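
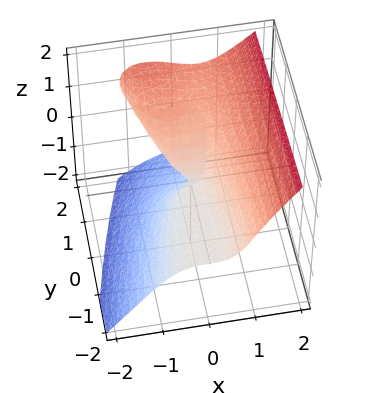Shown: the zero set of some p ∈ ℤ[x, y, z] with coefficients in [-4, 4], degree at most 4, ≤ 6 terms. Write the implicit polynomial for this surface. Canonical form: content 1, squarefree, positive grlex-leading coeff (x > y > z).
First, the degree is 3 — no degree-2 surface has this shape.
Then, reading off the gridlines: it meets the z-axis at z = 0 (among the integer gridlines); every point of the y-axis in the box is on the surface; it crosses the x-axis at the gridline x = 0.
Finally, matching integer coefficients to the picture gives p.

3*x^3 - x*y*z - 2*z^3 + 2*y*z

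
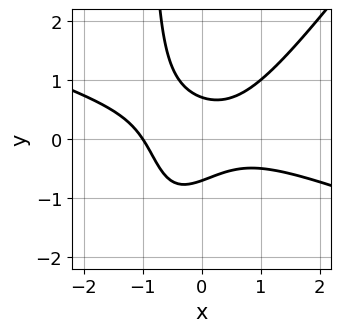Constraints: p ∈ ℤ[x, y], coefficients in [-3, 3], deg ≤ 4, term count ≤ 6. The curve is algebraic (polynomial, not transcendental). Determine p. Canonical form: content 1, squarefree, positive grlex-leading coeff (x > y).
x^3 + 2*x^2*y - 2*x*y^2 - 2*y^2 + 1

First, deg p = 3.
Then, observable constraints: it crosses the x-axis at the gridline x = -1.
Finally, together with the visible shape, these determine p as stated.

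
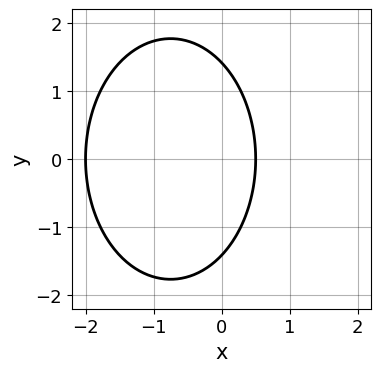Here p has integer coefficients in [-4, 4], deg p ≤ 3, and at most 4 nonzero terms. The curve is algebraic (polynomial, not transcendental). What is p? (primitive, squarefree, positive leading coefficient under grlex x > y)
deg p = 2.
Symmetries: it's symmetric under y → −y, forcing even powers of y.
From the visible intercepts: it crosses the x-axis at the gridline x = -2.
Together with the visible shape, these determine p as stated.

2*x^2 + y^2 + 3*x - 2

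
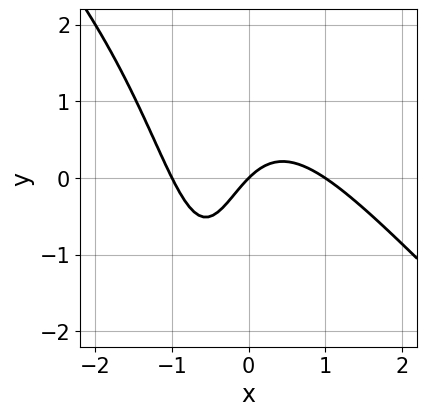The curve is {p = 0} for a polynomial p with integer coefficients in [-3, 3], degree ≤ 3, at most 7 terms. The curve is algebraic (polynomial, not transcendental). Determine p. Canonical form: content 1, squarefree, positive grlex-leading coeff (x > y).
(a) The degree is 3 — no degree-2 curve has this shape.
(b) From the visible intercepts: among the integer gridlines, it crosses the x-axis at x ∈ {-1, 0, 1}; it meets the y-axis at y = 0 (among the integer gridlines).
(c) The integer polynomial consistent with all of this is the stated p.

x^3 + x^2*y + x*y - x + y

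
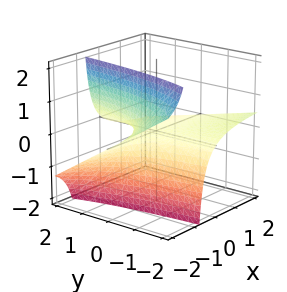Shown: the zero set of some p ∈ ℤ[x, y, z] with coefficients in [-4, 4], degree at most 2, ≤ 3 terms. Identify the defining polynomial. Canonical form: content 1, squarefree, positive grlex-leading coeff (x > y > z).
x*y + 3*x*z + 3*z

Degree: no degree-1 surface has this shape, so deg p = 2.
From the axis intercepts and sections: the visible x-axis segment lies entirely on the surface; one z-axis crossing is at z = 0.
These observations pin down the coefficients. Check: (0, 1, 0) on the y-axis lies on the surface, and p(0, 1, 0) = 0. ✓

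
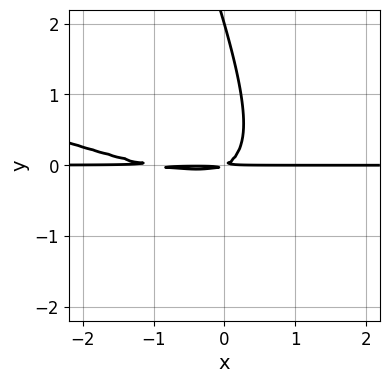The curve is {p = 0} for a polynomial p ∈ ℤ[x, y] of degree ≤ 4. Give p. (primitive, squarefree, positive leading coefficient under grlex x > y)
x^2*y + 3*x*y^2 + y^3 + x*y - 2*y^2

1. Degree: the shape is more complex than any degree-2 curve, so deg p = 3.
2. Against the integer gridlines: the visible x-axis segment lies entirely on the curve; it meets the y-axis at y = 2 (among the integer gridlines).
3. Matching integer coefficients to the picture gives p.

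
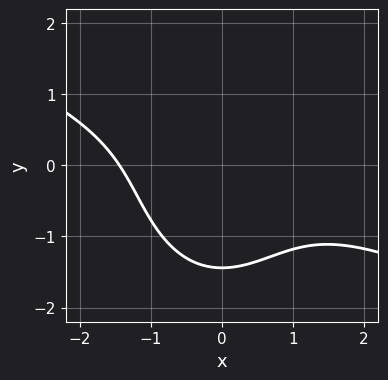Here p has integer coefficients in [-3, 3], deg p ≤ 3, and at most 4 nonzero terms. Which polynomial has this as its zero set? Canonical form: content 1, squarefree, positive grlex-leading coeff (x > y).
1. deg p = 3.
2. Putting this together gives p.

x^3 + 2*x^2*y + y^3 + 3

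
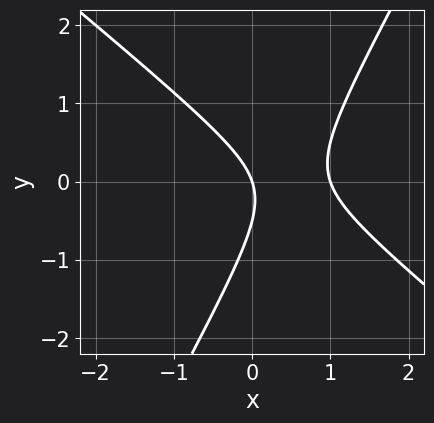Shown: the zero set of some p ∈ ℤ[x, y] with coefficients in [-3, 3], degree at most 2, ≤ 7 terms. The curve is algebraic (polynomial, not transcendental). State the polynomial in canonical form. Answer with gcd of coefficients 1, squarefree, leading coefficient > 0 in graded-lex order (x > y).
3*x^2 + 2*x*y - 2*y^2 - 3*x - y

1. Degree: a generic line meets the curve in up to 2 points, so deg p = 2.
2. Against the integer gridlines: one y-axis crossing is at y = 0; the x-axis gridline crossings are at x ∈ {0, 1}.
3. Putting this together gives p.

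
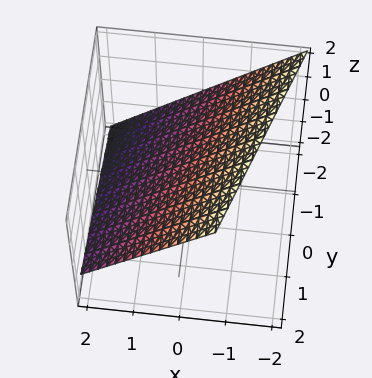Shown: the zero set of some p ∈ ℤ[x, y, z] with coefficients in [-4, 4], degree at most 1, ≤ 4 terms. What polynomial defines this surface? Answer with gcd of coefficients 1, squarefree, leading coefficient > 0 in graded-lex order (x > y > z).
3*x - y + 3*z - 2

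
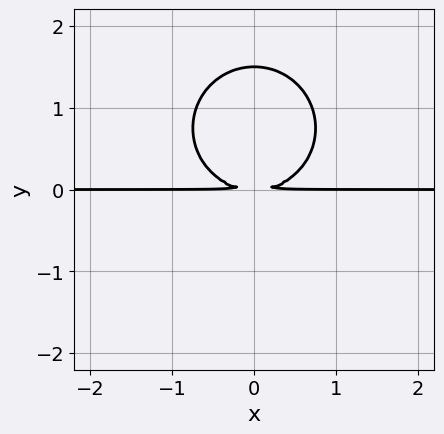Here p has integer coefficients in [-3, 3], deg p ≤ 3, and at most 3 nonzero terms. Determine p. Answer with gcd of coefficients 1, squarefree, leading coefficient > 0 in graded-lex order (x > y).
2*x^2*y + 2*y^3 - 3*y^2

Degree: a generic line meets the curve in up to 3 points, so deg p = 3.
Symmetries: it's symmetric under x → −x, forcing even powers of x.
Reading off the gridlines: the visible x-axis segment lies entirely on the curve.
Matching integer coefficients to the picture gives p.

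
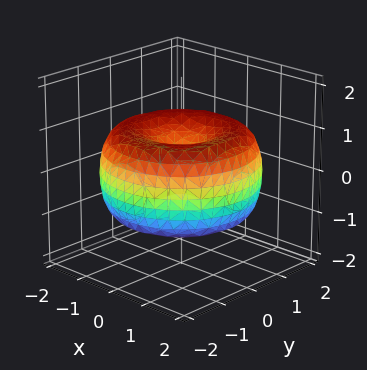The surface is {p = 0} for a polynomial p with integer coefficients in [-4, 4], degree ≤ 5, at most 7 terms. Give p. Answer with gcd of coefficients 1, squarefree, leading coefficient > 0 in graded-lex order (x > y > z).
x^4 + 2*x^2*y^2 + y^4 - 3*x^2 - 3*y^2 + 3*z^2 - 1

First, degree: a generic line meets the surface in up to 4 points, so deg p = 4.
Then, by symmetry, the z-axis is an axis of rotation, so x and y enter only as x² + y².
Then, from the visible intercepts: a circular section at z = 1 has radius exactly 1.
Finally, these observations pin down the coefficients.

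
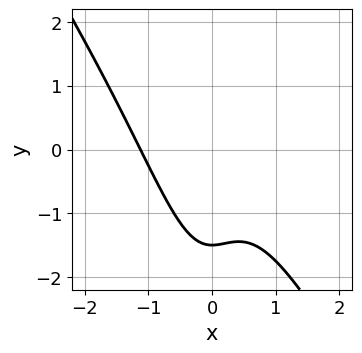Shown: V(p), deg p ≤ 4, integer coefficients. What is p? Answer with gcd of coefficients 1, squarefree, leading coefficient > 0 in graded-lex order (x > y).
(a) The degree is 3 — no degree-2 curve has this shape.
(b) Matching integer coefficients to the picture gives p.

3*x^3 + 2*x^2*y + x^2 + 2*y + 3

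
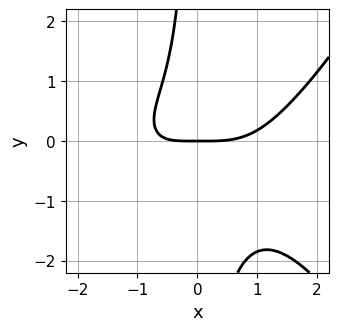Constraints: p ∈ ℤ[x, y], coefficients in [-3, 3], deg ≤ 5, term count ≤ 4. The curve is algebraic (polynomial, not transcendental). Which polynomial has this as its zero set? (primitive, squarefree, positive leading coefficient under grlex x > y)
deg p = 4.
Against the integer gridlines: one x-axis crossing is at x = 0; one y-axis crossing is at y = 0.
The integer polynomial consistent with all of this is the stated p.

x^4 - 3*x*y^2 - 2*x*y - 3*y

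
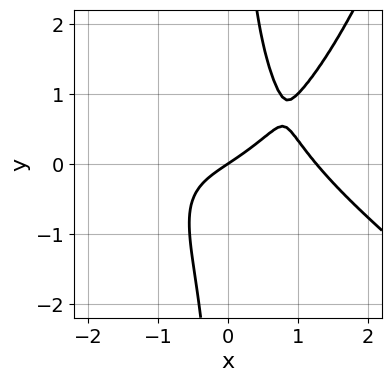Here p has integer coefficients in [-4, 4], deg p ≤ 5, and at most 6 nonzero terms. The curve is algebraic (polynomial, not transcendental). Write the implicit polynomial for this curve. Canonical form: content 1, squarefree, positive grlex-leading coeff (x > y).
(a) deg p = 4.
(b) Observable constraints: one y-axis crossing is at y = 0; it crosses the x-axis at the gridline x = 0.
(c) Assembling these constraints gives the stated polynomial.

x^4 + x^3*y - 3*x*y^2 - 2*x + 3*y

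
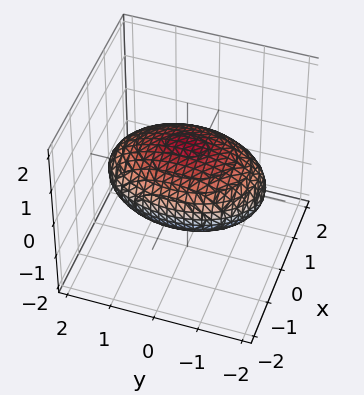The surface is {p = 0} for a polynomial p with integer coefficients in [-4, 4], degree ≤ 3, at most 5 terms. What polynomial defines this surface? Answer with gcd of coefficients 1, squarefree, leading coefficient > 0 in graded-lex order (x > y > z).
2*x^2 + y^2 + 3*z^2 - 3

1. deg p = 2. Bounded and convex; a quadric.
2. Symmetries: mirror symmetry z ↦ −z ⇒ only even powers of z; the y ↦ −y reflection is a symmetry, so y appears only in even powers; mirror symmetry x ↦ −x ⇒ only even powers of x.
3. Observable constraints: the z-axis gridline crossings are at z ∈ {-1, 1}.
4. The integer polynomial consistent with all of this is the stated p.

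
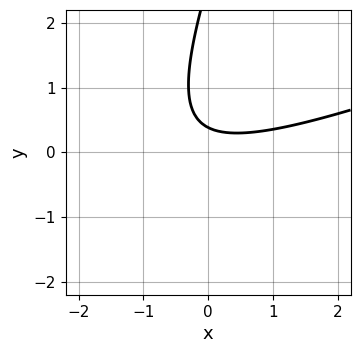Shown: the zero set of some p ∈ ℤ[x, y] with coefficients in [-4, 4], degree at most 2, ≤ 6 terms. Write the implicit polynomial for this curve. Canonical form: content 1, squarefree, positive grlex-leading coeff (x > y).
(a) The degree is 2 — a generic line meets the curve in up to 2 points.
(b) From the axis intercepts and sections: the curve avoids every integer x-axis point in the box.
(c) The integer polynomial consistent with all of this is the stated p.

x^2 - 3*x*y + y^2 - 3*y + 1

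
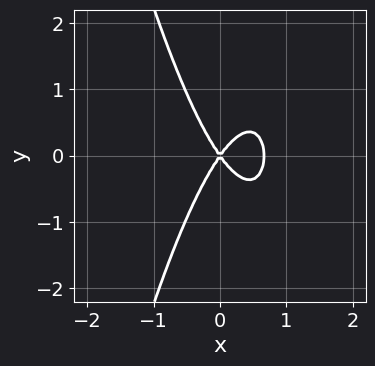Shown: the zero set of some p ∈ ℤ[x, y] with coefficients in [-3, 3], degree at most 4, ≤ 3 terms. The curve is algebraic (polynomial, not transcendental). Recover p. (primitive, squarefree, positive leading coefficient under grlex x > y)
3*x^3 - 2*x^2 + y^2

First, degree: no degree-2 curve has this shape, so deg p = 3.
Then, symmetries: it's symmetric under y → −y, forcing even powers of y.
Next, reading off the gridlines: it crosses the x-axis at the gridline x = 0; it crosses the y-axis at the gridline y = 0.
Finally, fitting integer coefficients to these (and the overall shape) gives p.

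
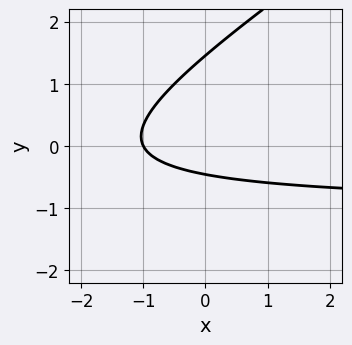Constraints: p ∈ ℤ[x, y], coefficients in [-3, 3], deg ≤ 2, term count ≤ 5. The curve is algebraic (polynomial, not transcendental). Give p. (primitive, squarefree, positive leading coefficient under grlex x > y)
The degree is 2 — the shape is more complex than any degree-1 curve.
Observable constraints: it crosses the x-axis at the gridline x = -1.
Matching integer coefficients to the picture gives p.

2*x*y - 3*y^2 + 2*x + 3*y + 2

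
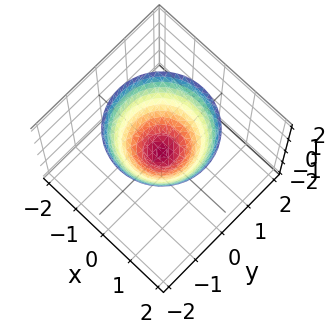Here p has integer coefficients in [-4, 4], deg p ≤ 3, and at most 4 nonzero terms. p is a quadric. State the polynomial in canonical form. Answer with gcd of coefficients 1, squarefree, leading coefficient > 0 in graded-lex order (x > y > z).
x^2 + y^2 - z

deg p = 2.
Symmetry: the z-axis is an axis of rotation, so x and y enter only as x² + y².
Observable constraints: it crosses the y-axis at the gridline y = 0; a circular section at z = 2 has radius between 1 and 2; one x-axis crossing is at x = 0.
The integer polynomial consistent with all of this is the stated p.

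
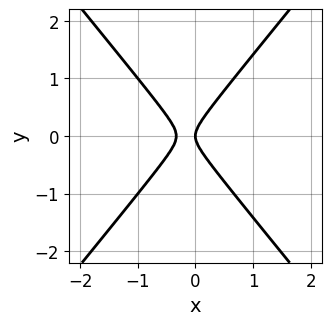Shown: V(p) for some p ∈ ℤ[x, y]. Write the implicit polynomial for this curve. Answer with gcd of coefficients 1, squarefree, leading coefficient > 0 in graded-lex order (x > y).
3*x^2 - 2*y^2 + x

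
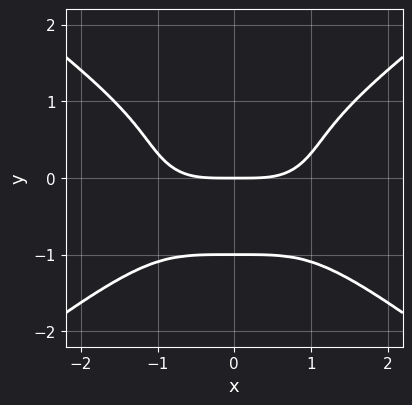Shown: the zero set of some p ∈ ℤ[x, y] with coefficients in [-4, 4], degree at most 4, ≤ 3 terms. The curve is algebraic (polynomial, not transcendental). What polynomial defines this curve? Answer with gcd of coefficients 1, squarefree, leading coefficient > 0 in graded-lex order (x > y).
deg p = 4.
Symmetries: it's symmetric under x → −x, forcing even powers of x.
Against the integer gridlines: the y-axis gridline crossings are at y ∈ {-1, 0}; one x-axis crossing is at x = 0.
Fitting integer coefficients to these (and the overall shape) gives p.

x^4 - 3*y^4 - 3*y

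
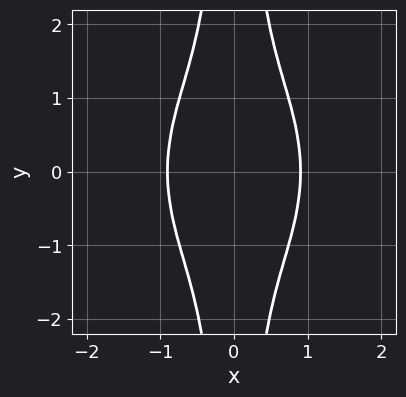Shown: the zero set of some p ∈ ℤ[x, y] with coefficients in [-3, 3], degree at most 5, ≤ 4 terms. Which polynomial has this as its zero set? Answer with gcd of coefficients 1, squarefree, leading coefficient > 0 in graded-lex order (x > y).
3*x^4 + 2*x^2*y^2 - 2

(a) Degree: the shape is more complex than any degree-3 curve, so deg p = 4.
(b) Symmetries: it's symmetric under x → −x, forcing even powers of x; it's symmetric under y → −y, forcing even powers of y.
(c) Checking where it meets the axes: it misses every integer gridline on the y-axis.
(d) Assembling these constraints gives the stated polynomial.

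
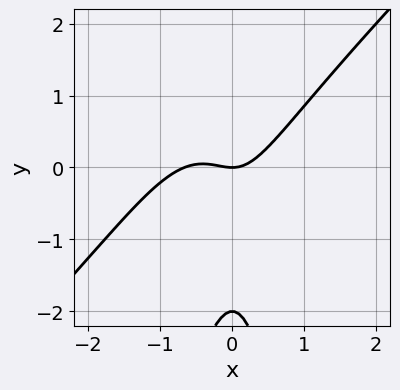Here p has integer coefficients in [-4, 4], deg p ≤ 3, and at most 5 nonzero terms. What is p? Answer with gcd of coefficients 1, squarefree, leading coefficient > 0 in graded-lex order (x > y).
The degree is 3 — the shape is more complex than any degree-2 curve.
Observable constraints: one x-axis crossing is at x = 0; the y-axis gridline crossings are at y ∈ {-2, 0}.
Fitting integer coefficients to these (and the overall shape) gives p.

3*x^3 - 3*x^2*y + 2*x^2 - y^2 - 2*y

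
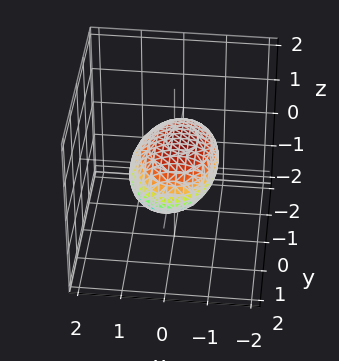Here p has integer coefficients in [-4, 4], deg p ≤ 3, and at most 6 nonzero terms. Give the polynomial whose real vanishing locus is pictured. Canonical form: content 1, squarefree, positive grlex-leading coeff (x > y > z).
First, the degree is 2 — no degree-1 surface has this shape.
Then, observable constraints: among the integer gridlines, it crosses the x-axis at x ∈ {-1, 1}.
Finally, together with the visible shape, these determine p as stated.

2*x^2 + x*z + y^2 + 3*z^2 - 2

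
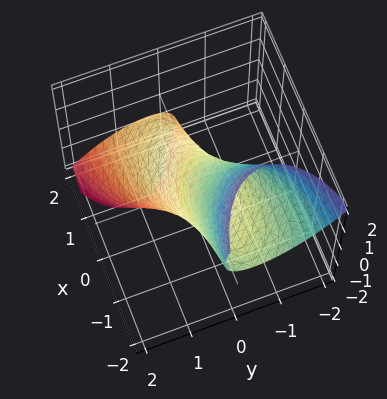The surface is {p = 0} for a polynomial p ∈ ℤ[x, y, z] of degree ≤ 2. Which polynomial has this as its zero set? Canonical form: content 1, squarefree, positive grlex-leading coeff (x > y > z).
x^2 + 3*x*z + 3*y^2 + 3*y*z + 2*z^2 - 1

1. The degree is 2 — the shape is more complex than any degree-1 surface.
2. Checking where it meets the axes: among the integer gridlines, it crosses the x-axis at x ∈ {-1, 1}.
3. Solving for integer coefficients yields p as stated.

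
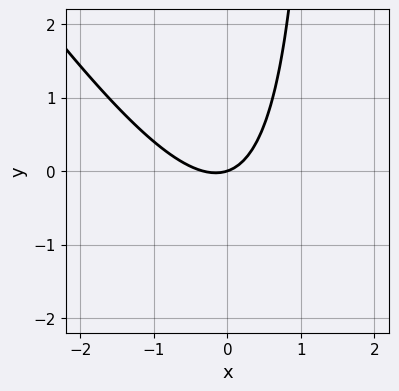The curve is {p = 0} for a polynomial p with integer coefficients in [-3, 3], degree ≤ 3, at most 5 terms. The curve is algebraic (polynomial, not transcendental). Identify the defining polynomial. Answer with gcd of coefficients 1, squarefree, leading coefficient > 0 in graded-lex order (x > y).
(a) deg p = 2.
(b) Reading off the gridlines: one y-axis crossing is at y = 0; it meets the x-axis at x = 0 (among the integer gridlines).
(c) The integer polynomial consistent with all of this is the stated p.

3*x^2 + 2*x*y + x - 3*y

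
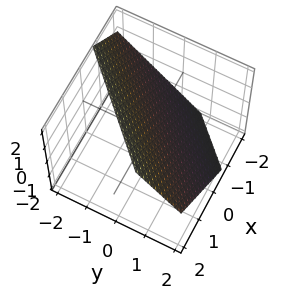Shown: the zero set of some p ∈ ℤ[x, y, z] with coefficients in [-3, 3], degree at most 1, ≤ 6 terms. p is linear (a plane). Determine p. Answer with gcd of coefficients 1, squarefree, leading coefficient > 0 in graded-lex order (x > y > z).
3*x - 3*y - 3*z + 2

(a) Degree: the surface is flat (a plane), so deg p = 1.
(b) The integer polynomial consistent with all of this is the stated p.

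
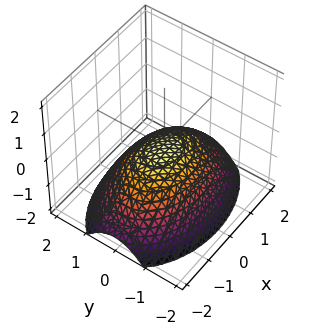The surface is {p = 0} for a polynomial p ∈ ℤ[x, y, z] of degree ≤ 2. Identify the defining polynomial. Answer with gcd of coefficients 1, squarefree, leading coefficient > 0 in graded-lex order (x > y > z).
1. deg p = 2.
2. Symmetries: it's symmetric under y → −y, forcing even powers of y; mirror symmetry x ↦ −x ⇒ only even powers of x.
3. Observable constraints: one z-axis crossing is at z = 0; one y-axis crossing is at y = 0; it meets the x-axis at x = 0 (among the integer gridlines).
4. Putting this together gives p.

x^2 + 2*y^2 + 3*z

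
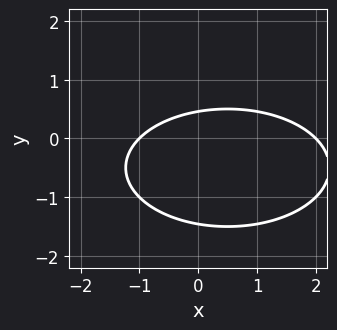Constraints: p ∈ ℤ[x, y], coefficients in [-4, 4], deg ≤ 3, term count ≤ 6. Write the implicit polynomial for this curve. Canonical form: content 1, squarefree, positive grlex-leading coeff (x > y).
x^2 + 3*y^2 - x + 3*y - 2

First, the degree is 2 — the shape is more complex than any degree-1 curve.
Then, from the axis intercepts and sections: among the integer gridlines, it crosses the x-axis at x ∈ {-1, 2}.
Finally, putting this together gives p.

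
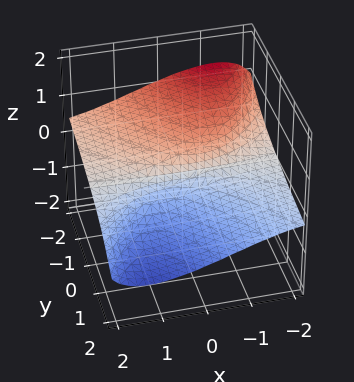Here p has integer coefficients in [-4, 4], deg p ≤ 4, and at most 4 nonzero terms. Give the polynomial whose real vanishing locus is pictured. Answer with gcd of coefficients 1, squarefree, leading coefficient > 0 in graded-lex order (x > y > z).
x^2*z + 2*x*z^2 + 2*z^3 + y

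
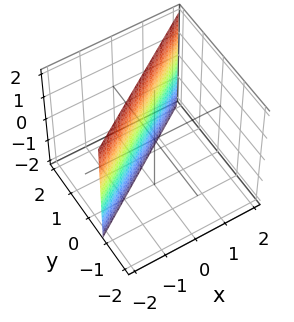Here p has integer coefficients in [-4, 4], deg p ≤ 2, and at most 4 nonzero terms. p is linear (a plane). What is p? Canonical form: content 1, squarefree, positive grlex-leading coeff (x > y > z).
deg p = 1. Every cross-section is a straight line — this is a plane.
Against the integer gridlines: it crosses the x-axis at the gridline x = -1; it misses every integer gridline on the z-axis.
Matching integer coefficients to the picture gives p.

2*x - 3*y + 2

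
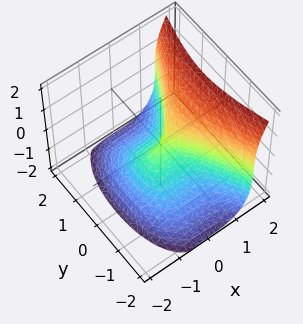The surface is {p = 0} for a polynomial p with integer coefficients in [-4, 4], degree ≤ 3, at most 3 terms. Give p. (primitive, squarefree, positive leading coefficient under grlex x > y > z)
3*x^3 - z^3 - 2*y^2

(a) deg p = 3. A generic line meets the surface in up to 3 points.
(b) From the visible intercepts: it meets the y-axis at y = 0 (among the integer gridlines); it crosses the z-axis at the gridline z = 0; one x-axis crossing is at x = 0.
(c) Solving for integer coefficients yields p as stated.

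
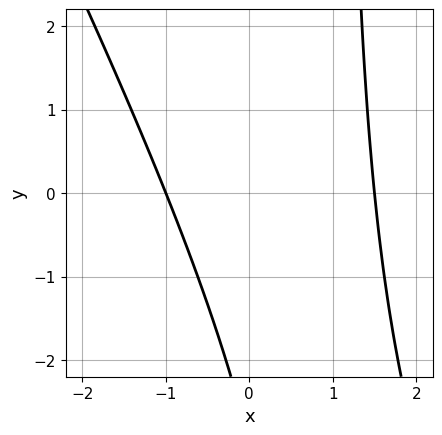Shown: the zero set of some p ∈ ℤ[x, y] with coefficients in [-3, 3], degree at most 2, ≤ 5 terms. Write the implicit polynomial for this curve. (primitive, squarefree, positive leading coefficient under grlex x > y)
deg p = 2. No degree-1 curve has this shape.
From the visible intercepts: no y-intercept at any integer in the box; one x-axis crossing is at x = -1.
Together with the visible shape, these determine p as stated.

2*x^2 + x*y - x - y - 3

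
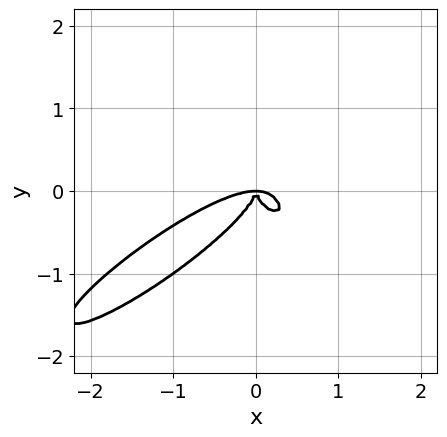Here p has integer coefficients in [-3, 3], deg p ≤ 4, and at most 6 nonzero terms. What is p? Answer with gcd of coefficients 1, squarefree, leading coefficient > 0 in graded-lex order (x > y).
2*x^4 - 3*x^3*y + 3*y^4 + 2*x^2*y

(a) The degree is 4 — no degree-3 curve has this shape.
(b) Solving for integer coefficients yields p as stated.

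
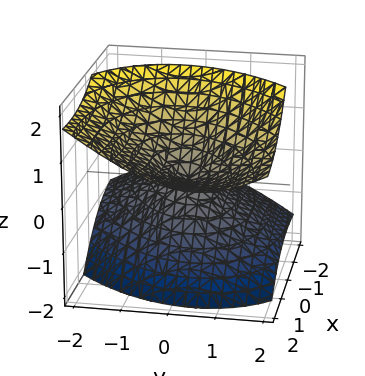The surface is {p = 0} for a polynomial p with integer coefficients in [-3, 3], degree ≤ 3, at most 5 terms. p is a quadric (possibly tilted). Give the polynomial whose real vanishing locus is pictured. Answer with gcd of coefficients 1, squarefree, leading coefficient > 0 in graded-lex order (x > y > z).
1. Degree: the shape is more complex than any degree-1 surface, so deg p = 2.
2. Observable constraints: it meets the x-axis at x = 0 (among the integer gridlines); it crosses the z-axis at the gridline z = 0; one y-axis crossing is at y = 0.
3. Putting this together gives p.

x^2 - x*y - 3*x*z + 2*y^2 - 3*z^2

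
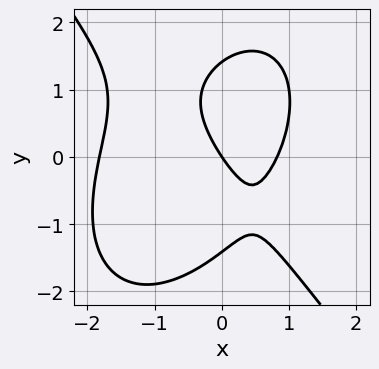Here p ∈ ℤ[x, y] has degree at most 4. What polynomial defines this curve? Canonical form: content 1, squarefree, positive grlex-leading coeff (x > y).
The degree is 3 — the shape is more complex than any degree-2 curve.
Checking where it meets the axes: one x-axis crossing is at x = 0; it meets the y-axis at y = 0 (among the integer gridlines).
Solving for integer coefficients yields p as stated.

2*x^3 + y^3 + 2*x^2 - 3*x - 2*y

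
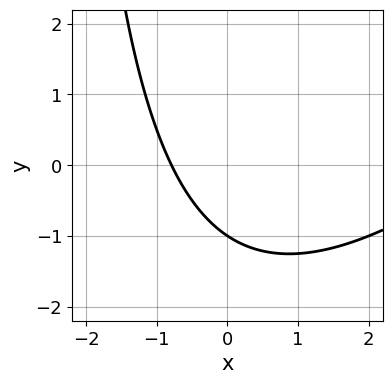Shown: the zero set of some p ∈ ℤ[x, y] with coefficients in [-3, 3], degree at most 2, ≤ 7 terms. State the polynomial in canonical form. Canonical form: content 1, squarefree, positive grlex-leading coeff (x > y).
The degree is 2 — a generic line meets the curve in up to 2 points.
Reading off the gridlines: it meets the y-axis at y = -1 (among the integer gridlines).
Putting this together gives p.

x^2 - x*y - 3*x - 3*y - 3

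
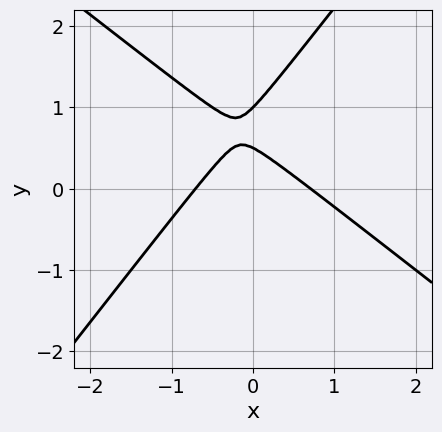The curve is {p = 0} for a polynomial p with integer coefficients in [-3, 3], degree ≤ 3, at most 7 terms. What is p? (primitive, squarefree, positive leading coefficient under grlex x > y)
2*x^2 + x*y - 2*y^2 + 3*y - 1

The degree is 2 — no degree-1 curve has this shape.
Against the integer gridlines: one y-axis crossing is at y = 1.
These observations pin down the coefficients.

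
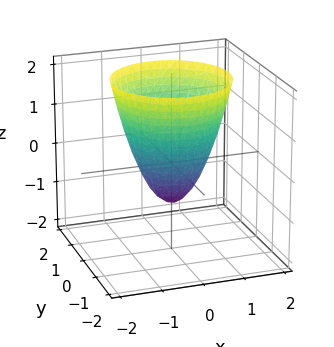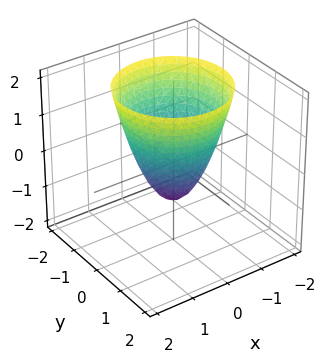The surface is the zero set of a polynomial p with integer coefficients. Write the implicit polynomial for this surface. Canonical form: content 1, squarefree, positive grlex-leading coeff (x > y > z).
3*x^2 + 3*y^2 - 2*z - 2

1. deg p = 2.
2. Symmetry: the z-axis is an axis of rotation, so x and y enter only as x² + y².
3. From the visible intercepts: a circular section at z = 0 has radius between 0 and 1; it meets the z-axis at z = -1 (among the integer gridlines).
4. Assembling these constraints gives the stated polynomial.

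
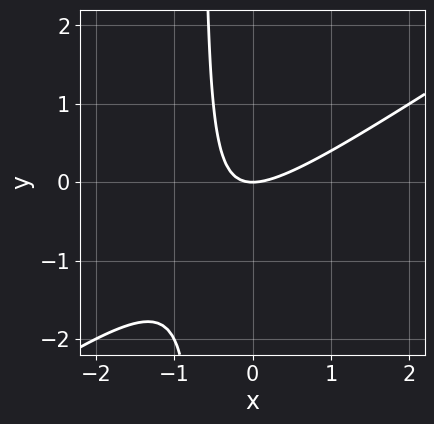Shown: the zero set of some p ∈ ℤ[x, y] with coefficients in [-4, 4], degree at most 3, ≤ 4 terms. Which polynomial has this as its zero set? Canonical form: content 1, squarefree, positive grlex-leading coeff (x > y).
(a) The degree is 2 — a generic line meets the curve in up to 2 points.
(b) From the axis intercepts and sections: it crosses the x-axis at the gridline x = 0; one y-axis crossing is at y = 0.
(c) Putting this together gives p.

2*x^2 - 3*x*y - 2*y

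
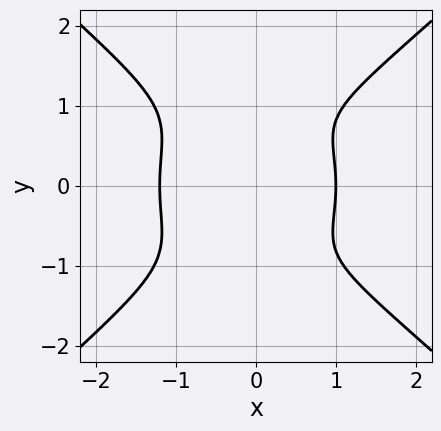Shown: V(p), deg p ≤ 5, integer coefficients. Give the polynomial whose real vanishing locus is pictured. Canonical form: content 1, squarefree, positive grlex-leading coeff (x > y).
2*x^4 - 3*y^4 + 2*y^2 + x - 3

First, deg p = 4.
Next, symmetries: it's symmetric under y → −y, forcing even powers of y.
Then, from the axis intercepts and sections: it crosses the x-axis at the gridline x = 1; it misses every integer gridline on the y-axis.
Finally, the integer polynomial consistent with all of this is the stated p.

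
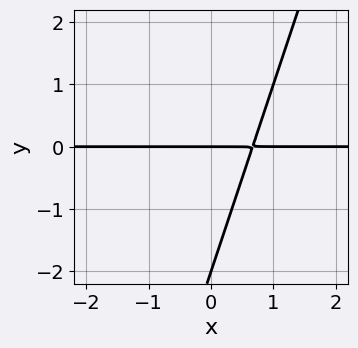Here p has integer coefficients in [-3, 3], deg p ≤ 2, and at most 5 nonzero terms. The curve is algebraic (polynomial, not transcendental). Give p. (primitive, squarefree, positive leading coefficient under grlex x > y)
3*x*y - y^2 - 2*y

1. Degree: no degree-1 curve has this shape, so deg p = 2.
2. Against the integer gridlines: the visible x-axis segment lies entirely on the curve; the y-axis gridline crossings are at y ∈ {-2, 0}.
3. The integer polynomial consistent with all of this is the stated p.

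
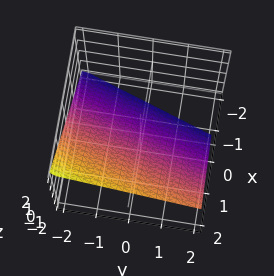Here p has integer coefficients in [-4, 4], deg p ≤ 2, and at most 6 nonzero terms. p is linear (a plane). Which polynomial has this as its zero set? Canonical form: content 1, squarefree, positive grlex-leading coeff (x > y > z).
3*x - y - 3*z - 2

1. The degree is 1 — the surface is flat (a plane).
2. Observable constraints: it crosses the y-axis at the gridline y = -2.
3. Assembling these constraints gives the stated polynomial.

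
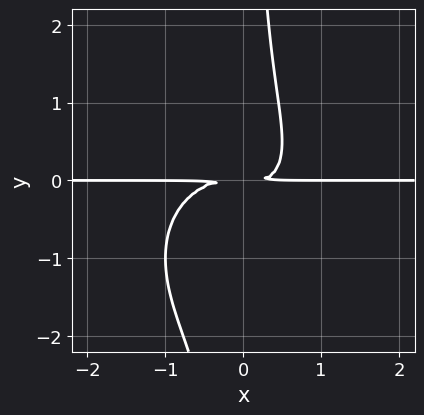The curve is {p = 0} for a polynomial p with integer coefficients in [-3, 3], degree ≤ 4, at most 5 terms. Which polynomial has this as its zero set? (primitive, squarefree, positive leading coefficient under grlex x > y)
deg p = 4. No degree-3 curve has this shape.
Observable constraints: every point of the x-axis in the box is on the curve.
Fitting integer coefficients to these (and the overall shape) gives p.

x^3*y + x*y^3 + x*y^2 - y^2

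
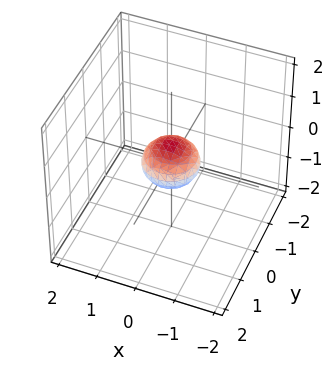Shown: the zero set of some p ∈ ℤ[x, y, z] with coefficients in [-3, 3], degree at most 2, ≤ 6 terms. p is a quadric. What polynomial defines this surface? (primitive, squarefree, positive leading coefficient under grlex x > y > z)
2*x^2 + 2*y^2 + 3*z^2 - 1

Degree: bounded and convex; a quadric, so deg p = 2.
By symmetry, every cross-section ⟂ z is a circle, so x, y appear only via x² + y²; it's symmetric under z → −z, forcing even powers of z.
Against the integer gridlines: a circular section at z = 0 has radius between 0 and 1.
The integer polynomial consistent with all of this is the stated p.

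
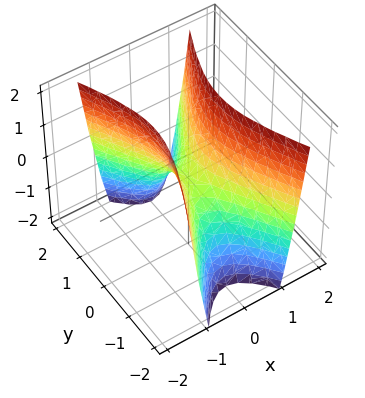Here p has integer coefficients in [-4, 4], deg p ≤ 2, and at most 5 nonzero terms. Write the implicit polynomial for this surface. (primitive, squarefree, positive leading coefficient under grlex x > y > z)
1. deg p = 2.
2. Symmetries: mirror symmetry x ↦ −x ⇒ only even powers of x; the y ↦ −y reflection is a symmetry, so y appears only in even powers.
3. Observable constraints: it crosses the z-axis at the gridline z = 0; one x-axis crossing is at x = 0; it meets the y-axis at y = 0 (among the integer gridlines).
4. Assembling these constraints gives the stated polynomial.

3*x^2 - y^2 - z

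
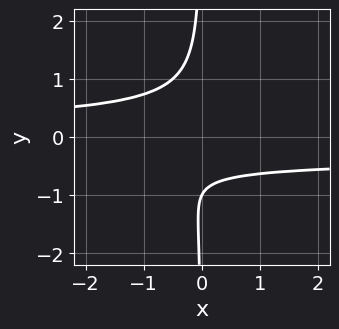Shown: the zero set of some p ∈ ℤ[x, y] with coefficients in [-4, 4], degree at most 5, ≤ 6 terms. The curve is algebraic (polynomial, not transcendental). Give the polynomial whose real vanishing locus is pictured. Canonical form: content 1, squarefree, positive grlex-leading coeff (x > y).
Degree: a generic line meets the curve in up to 4 points, so deg p = 4.
From the visible intercepts: it misses every integer gridline on the x-axis; it crosses the y-axis at the gridline y = -1.
Assembling these constraints gives the stated polynomial.

3*x*y^3 + x*y^2 + y + 1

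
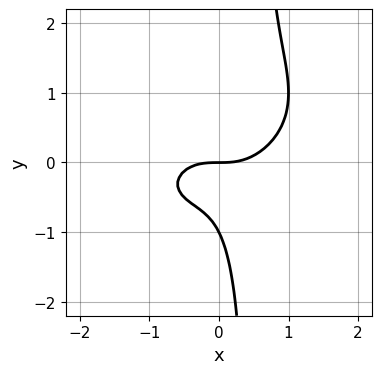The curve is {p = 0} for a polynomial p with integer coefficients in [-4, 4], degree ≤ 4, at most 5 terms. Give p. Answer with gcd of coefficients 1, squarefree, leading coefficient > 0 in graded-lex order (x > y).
x^3 - x^2*y + 2*x*y^2 - y^2 - y

The degree is 3 — a generic line meets the curve in up to 3 points.
Reading off the gridlines: it crosses the x-axis at the gridline x = 0; among the integer gridlines, it crosses the y-axis at y ∈ {-1, 0}.
Assembling these constraints gives the stated polynomial.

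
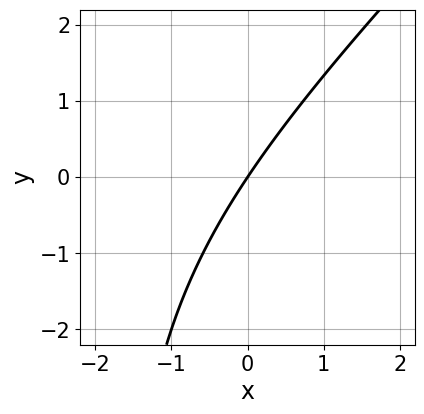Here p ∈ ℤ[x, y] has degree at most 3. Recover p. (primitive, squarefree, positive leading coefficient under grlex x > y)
Degree: a generic line meets the curve in up to 2 points, so deg p = 2.
From the axis intercepts and sections: one x-axis crossing is at x = 0; it crosses the y-axis at the gridline y = 0.
Matching integer coefficients to the picture gives p.

x^2 - x*y + 3*x - 2*y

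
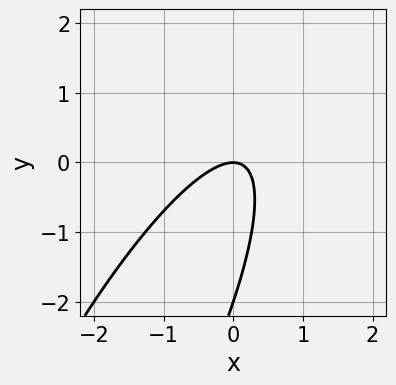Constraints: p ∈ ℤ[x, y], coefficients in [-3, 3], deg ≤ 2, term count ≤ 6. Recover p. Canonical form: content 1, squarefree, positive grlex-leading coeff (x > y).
3*x^2 - 3*x*y + y^2 + 2*y

(a) deg p = 2. A generic line meets the curve in up to 2 points.
(b) Checking where it meets the axes: the y-axis gridline crossings are at y ∈ {-2, 0}; it meets the x-axis at x = 0 (among the integer gridlines).
(c) Putting this together gives p.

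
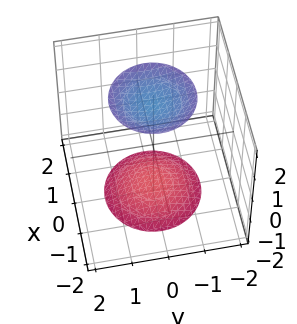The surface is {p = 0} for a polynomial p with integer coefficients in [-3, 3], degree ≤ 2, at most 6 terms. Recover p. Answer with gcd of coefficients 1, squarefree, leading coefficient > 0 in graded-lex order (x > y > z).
First, I count 2 distinct pieces.
Next, deg p = 2.
Then, symmetries: rotational symmetry about the z-axis ⇒ p depends on x, y only through x² + y².
Next, from the axis intercepts and sections: the surface avoids every integer y-axis point in the box; the surface avoids every integer x-axis point in the box.
Finally, solving for integer coefficients yields p as stated.

x^2 + y^2 - z^2 + 3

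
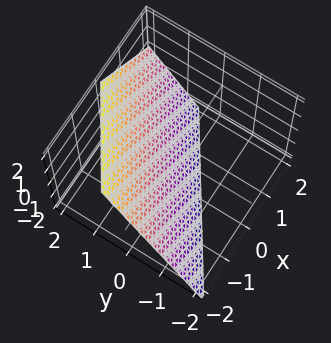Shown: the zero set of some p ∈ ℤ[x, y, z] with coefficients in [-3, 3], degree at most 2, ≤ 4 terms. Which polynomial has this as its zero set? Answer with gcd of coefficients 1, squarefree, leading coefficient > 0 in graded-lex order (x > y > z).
deg p = 1. Every cross-section is a straight line — this is a plane.
Observable constraints: it crosses the z-axis at the gridline z = -1; it meets the x-axis at x = -1 (among the integer gridlines).
Fitting integer coefficients to these (and the overall shape) gives p.

2*x - 3*y + 2*z + 2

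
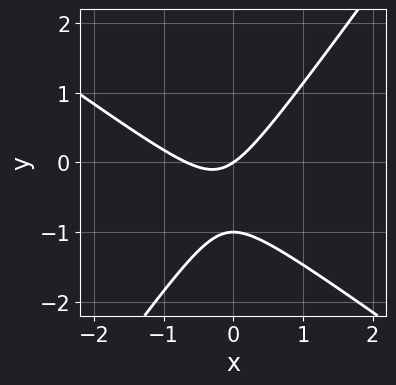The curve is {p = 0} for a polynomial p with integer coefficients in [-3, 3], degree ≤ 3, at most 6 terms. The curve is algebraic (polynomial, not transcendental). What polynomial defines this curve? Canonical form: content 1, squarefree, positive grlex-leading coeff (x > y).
3*x^2 + 2*x*y - 3*y^2 + 2*x - 3*y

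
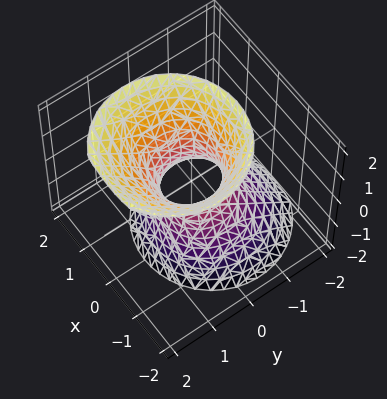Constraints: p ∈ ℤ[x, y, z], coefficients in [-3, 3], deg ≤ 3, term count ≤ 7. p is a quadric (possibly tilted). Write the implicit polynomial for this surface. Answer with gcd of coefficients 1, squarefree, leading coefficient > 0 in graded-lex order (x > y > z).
2*x^2 + 2*y^2 - y*z - z^2 - 1

1. Degree: the shape is more complex than any degree-1 surface, so deg p = 2.
2. From the visible intercepts: it misses every integer gridline on the z-axis.
3. The integer polynomial consistent with all of this is the stated p.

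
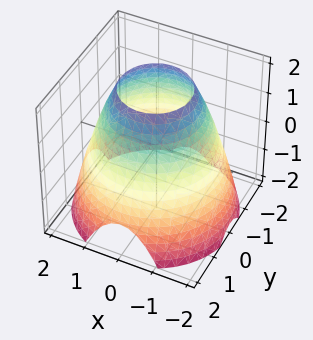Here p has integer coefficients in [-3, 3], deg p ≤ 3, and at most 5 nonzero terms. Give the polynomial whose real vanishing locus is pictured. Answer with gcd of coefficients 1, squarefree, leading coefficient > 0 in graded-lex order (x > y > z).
x^2 + y^2 + z - 3

(a) deg p = 2.
(b) Symmetry: the surface is invariant under rotation about z: p = q(x² + y², z).
(c) Against the integer gridlines: it misses every integer gridline on the z-axis; a circular section at z = 0 has radius between 1 and 2.
(d) Together with the visible shape, these determine p as stated.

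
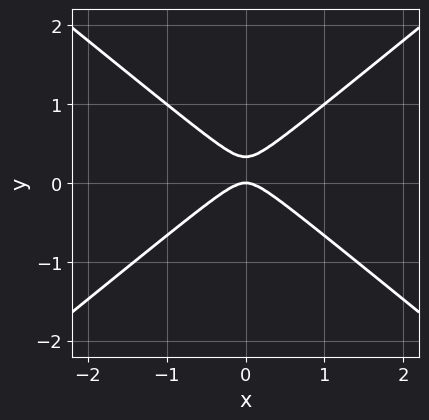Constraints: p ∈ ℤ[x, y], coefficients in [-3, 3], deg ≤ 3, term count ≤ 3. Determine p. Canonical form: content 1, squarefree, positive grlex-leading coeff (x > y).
2*x^2 - 3*y^2 + y

First, degree: no degree-1 curve has this shape, so deg p = 2.
Next, symmetries: the x ↦ −x reflection is a symmetry, so x appears only in even powers.
Then, reading off the gridlines: one x-axis crossing is at x = 0; it crosses the y-axis at the gridline y = 0.
Finally, fitting integer coefficients to these (and the overall shape) gives p.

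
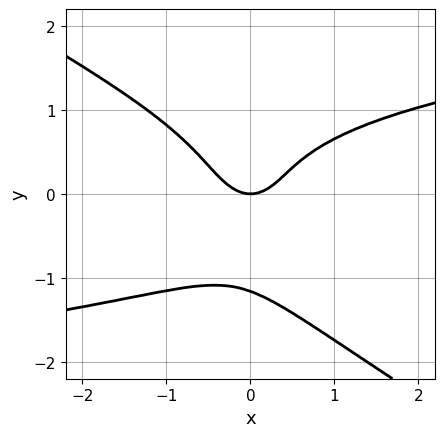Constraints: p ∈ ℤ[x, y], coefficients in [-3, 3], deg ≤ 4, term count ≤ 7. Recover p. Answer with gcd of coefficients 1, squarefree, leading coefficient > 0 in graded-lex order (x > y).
2*x*y^3 + 3*y^4 + 2*y^3 - 3*x^2 + 2*y

First, deg p = 4. The shape is more complex than any degree-3 curve.
Then, reading off the gridlines: one x-axis crossing is at x = 0; one y-axis crossing is at y = 0.
Finally, the integer polynomial consistent with all of this is the stated p.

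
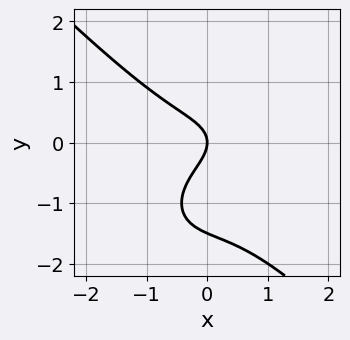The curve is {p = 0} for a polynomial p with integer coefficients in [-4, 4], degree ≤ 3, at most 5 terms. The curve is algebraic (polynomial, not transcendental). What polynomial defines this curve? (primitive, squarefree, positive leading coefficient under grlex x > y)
2*x^3 + 2*y^3 + 3*y^2 + 2*x

deg p = 3. The shape is more complex than any degree-2 curve.
Observable constraints: it crosses the y-axis at the gridline y = 0; one x-axis crossing is at x = 0.
Fitting integer coefficients to these (and the overall shape) gives p.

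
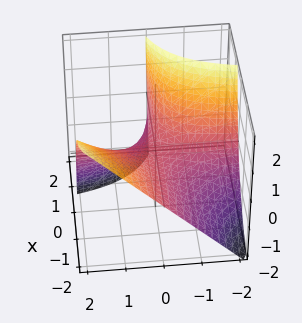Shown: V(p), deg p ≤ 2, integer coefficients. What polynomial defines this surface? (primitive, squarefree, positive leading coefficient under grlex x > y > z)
2*x*y - x*z + 2*z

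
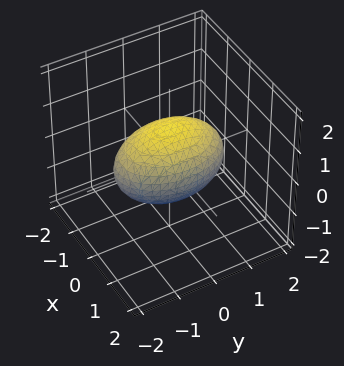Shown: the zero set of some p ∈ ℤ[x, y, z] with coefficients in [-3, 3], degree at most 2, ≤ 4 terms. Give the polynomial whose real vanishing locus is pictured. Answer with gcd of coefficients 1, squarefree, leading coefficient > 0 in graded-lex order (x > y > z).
First, degree: bounded and convex; a quadric, so deg p = 2.
Then, symmetries: the z ↦ −z reflection is a symmetry, so z appears only in even powers; mirror symmetry x ↦ −x ⇒ only even powers of x; the y ↦ −y reflection is a symmetry, so y appears only in even powers.
Then, checking where it meets the axes: the x-axis gridline crossings are at x ∈ {-1, 1}; among the integer gridlines, it crosses the z-axis at z ∈ {-1, 1}.
Finally, putting this together gives p.

2*x^2 + y^2 + 2*z^2 - 2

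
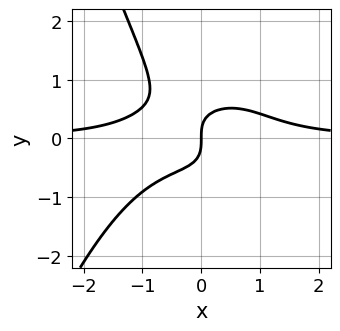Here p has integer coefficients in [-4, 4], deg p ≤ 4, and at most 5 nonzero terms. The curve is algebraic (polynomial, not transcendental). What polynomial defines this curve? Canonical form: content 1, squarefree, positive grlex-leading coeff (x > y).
3*x^3*y + 3*x*y^2 + 3*y^3 - 2*x

1. deg p = 4. No degree-3 curve has this shape.
2. Observable constraints: it crosses the y-axis at the gridline y = 0; it crosses the x-axis at the gridline x = 0.
3. The integer polynomial consistent with all of this is the stated p.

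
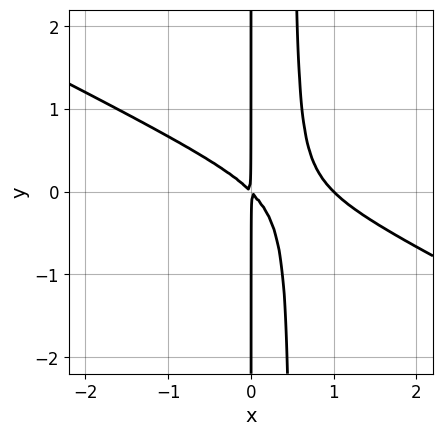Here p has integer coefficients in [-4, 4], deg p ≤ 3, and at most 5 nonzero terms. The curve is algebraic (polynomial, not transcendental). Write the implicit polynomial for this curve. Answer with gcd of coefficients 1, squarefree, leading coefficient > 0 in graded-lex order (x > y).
Degree: the shape is more complex than any degree-2 curve, so deg p = 3.
Reading off the gridlines: every point of the y-axis in the box is on the curve; it crosses the x-axis at the gridline x = 1.
These observations pin down the coefficients.

x^3 + 2*x^2*y - x^2 - x*y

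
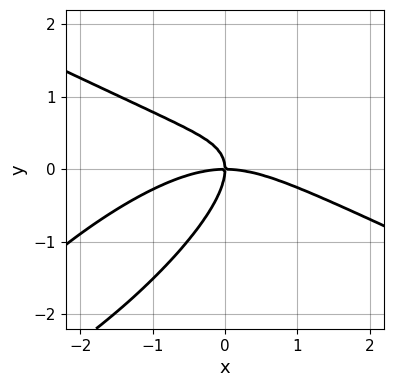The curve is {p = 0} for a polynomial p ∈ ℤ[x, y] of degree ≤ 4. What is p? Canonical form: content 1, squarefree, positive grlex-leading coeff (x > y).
1. deg p = 3.
2. From the visible intercepts: it crosses the x-axis at the gridline x = 0; one y-axis crossing is at y = 0.
3. These observations pin down the coefficients.

x^3 - 3*x*y^2 + 3*y^3 + 3*x*y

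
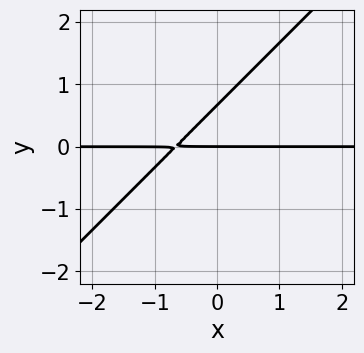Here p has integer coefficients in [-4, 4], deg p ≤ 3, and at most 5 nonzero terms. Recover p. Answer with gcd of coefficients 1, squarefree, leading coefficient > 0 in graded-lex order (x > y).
The degree is 2 — no degree-1 curve has this shape.
Against the integer gridlines: the visible x-axis segment lies entirely on the curve; it crosses the y-axis at the gridline y = 0.
Matching integer coefficients to the picture gives p.

3*x*y - 3*y^2 + 2*y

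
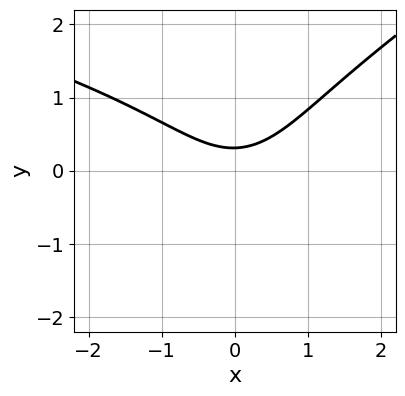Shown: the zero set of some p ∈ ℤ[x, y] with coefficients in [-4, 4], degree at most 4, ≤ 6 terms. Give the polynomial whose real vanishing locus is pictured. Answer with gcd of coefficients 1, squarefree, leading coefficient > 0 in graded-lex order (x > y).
x*y^2 - 2*y^3 + 2*x^2 - 3*y + 1

(a) deg p = 3. No degree-2 curve has this shape.
(b) Against the integer gridlines: the curve avoids every integer x-axis point in the box.
(c) These observations pin down the coefficients.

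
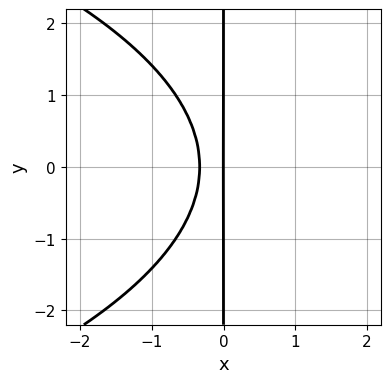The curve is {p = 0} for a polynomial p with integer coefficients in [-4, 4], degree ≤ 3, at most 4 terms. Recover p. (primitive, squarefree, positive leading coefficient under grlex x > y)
Degree: a generic line meets the curve in up to 3 points, so deg p = 3.
Symmetries: it's symmetric under y → −y, forcing even powers of y.
Reading off the gridlines: the visible y-axis segment lies entirely on the curve; it meets the x-axis at x = 0 (among the integer gridlines).
Assembling these constraints gives the stated polynomial.

x*y^2 + 3*x^2 + x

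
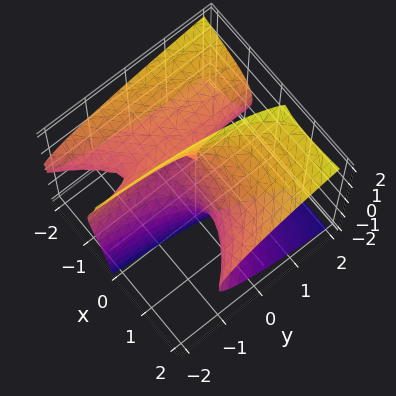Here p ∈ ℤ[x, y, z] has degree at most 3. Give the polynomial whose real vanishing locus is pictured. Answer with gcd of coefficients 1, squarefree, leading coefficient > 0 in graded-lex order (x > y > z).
x^3 - 3*x*z^2 + 3*x*y + 2*y - z

1. The degree is 3 — a generic line meets the surface in up to 3 points.
2. From the axis intercepts and sections: one x-axis crossing is at x = 0; one z-axis crossing is at z = 0; it crosses the y-axis at the gridline y = 0.
3. Together with the visible shape, these determine p as stated.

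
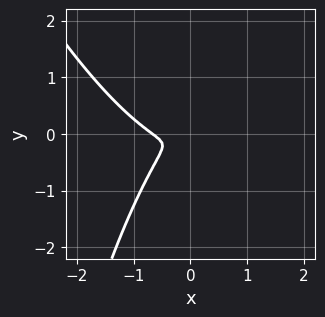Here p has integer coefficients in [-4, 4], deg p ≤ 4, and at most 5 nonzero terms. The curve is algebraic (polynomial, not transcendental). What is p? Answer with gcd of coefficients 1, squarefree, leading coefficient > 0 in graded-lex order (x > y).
3*x^3 + x^2*y + 2*x^2 - 2*x*y + 3*y^2

First, deg p = 3. No degree-2 curve has this shape.
Finally, solving for integer coefficients yields p as stated.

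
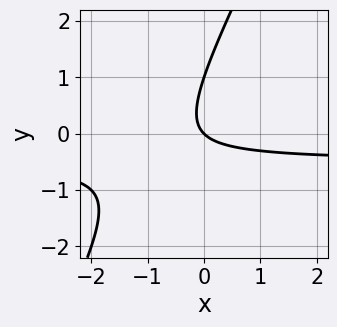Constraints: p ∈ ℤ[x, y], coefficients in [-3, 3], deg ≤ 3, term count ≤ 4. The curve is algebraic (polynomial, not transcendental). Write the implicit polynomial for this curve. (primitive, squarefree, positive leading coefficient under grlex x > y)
First, degree: a generic line meets the curve in up to 2 points, so deg p = 2.
Next, from the axis intercepts and sections: it meets the x-axis at x = 0 (among the integer gridlines); the y-axis gridline crossings are at y ∈ {0, 1}.
Finally, fitting integer coefficients to these (and the overall shape) gives p.

2*x*y - y^2 + x + y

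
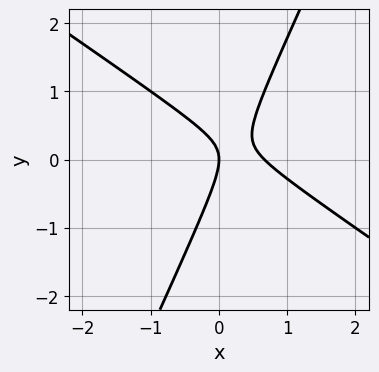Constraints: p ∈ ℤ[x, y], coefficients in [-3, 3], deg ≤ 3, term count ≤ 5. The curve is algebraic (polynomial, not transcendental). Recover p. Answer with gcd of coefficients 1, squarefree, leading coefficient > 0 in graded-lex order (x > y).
deg p = 2. No degree-1 curve has this shape.
From the visible intercepts: one y-axis crossing is at y = 0; it meets the x-axis at x = 0 (among the integer gridlines).
Together with the visible shape, these determine p as stated.

3*x^2 + 3*x*y - 2*y^2 - 2*x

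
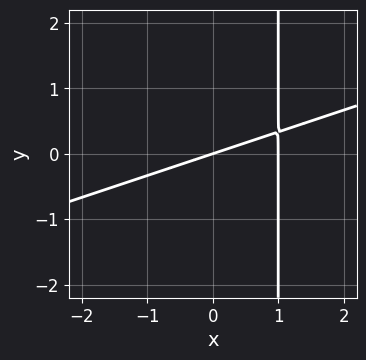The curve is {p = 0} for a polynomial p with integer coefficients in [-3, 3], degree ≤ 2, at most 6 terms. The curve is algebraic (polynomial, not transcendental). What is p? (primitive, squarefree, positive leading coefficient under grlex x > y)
1. deg p = 2. A generic line meets the curve in up to 2 points.
2. Reading off the gridlines: one y-axis crossing is at y = 0; the x-axis gridline crossings are at x ∈ {0, 1}.
3. Together with the visible shape, these determine p as stated.

x^2 - 3*x*y - x + 3*y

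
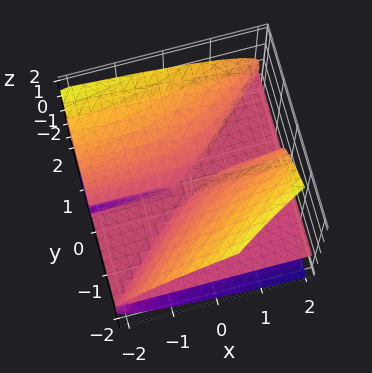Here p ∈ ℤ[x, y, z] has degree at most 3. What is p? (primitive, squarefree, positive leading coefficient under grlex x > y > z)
2*x*y*z - x*z^2 - 2*y^2*z + 3*z^3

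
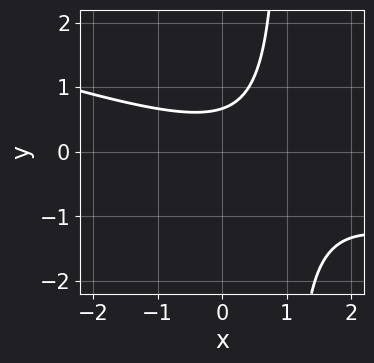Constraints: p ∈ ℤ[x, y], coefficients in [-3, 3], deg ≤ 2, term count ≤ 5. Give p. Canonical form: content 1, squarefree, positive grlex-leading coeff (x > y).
x^2 + 3*x*y - x - 3*y + 2

1. The degree is 2 — no degree-1 curve has this shape.
2. From the axis intercepts and sections: no x-intercept at any integer in the box.
3. Fitting integer coefficients to these (and the overall shape) gives p.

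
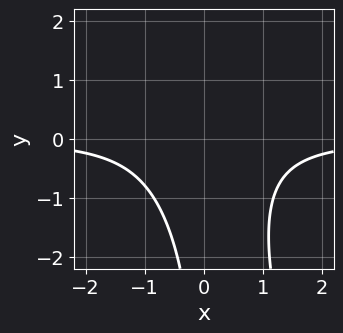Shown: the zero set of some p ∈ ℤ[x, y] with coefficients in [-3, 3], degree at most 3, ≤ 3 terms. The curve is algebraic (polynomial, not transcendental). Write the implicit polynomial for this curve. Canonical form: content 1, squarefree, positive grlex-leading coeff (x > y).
(a) The degree is 3 — a generic line meets the curve in up to 3 points.
(b) From the visible intercepts: the curve avoids every integer y-axis point in the box; it misses every integer gridline on the x-axis.
(c) Matching integer coefficients to the picture gives p.

3*x^2*y + x*y^2 + 3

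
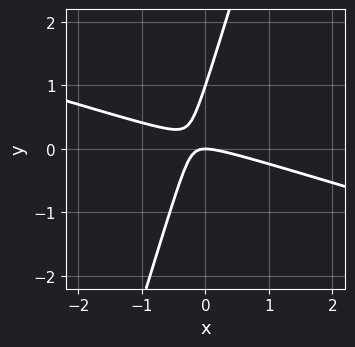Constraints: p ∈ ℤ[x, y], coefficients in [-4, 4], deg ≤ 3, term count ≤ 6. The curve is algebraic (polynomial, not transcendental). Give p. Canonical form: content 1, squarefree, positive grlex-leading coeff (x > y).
The degree is 2 — the shape is more complex than any degree-1 curve.
From the visible intercepts: the y-axis gridline crossings are at y ∈ {0, 1}; one x-axis crossing is at x = 0.
The integer polynomial consistent with all of this is the stated p.

x^2 + 3*x*y - y^2 + y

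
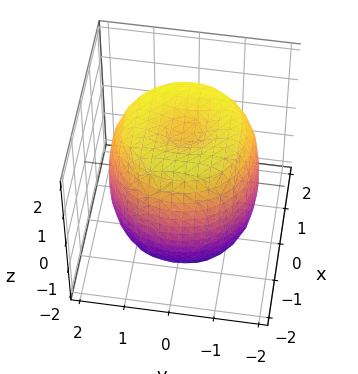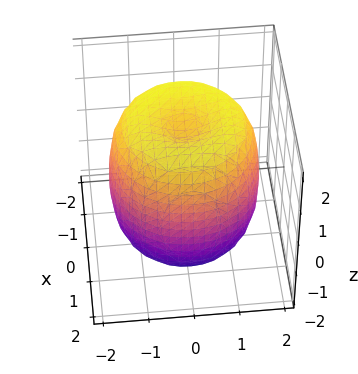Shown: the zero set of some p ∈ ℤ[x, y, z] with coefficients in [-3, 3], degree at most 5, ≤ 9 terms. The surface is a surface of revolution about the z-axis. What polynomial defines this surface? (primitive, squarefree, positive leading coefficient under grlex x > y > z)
The degree is 4 — no degree-3 surface has this shape.
By symmetry, every cross-section ⟂ z is a circle, so x, y appear only via x² + y².
Reading off the gridlines: a circular section at z = 0 has radius between 1 and 2.
The integer polynomial consistent with all of this is the stated p.

x^4 + 2*x^2*y^2 + y^4 - 2*x^2 - 2*y^2 + z^2 - 2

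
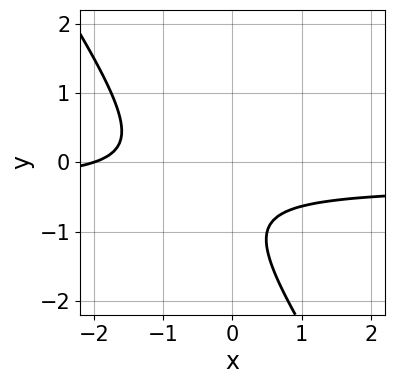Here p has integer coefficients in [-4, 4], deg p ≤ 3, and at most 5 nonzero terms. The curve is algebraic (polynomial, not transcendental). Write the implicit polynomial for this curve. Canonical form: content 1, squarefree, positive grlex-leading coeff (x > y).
(a) The degree is 2 — the shape is more complex than any degree-1 curve.
(b) Against the integer gridlines: it misses every integer gridline on the y-axis; it meets the x-axis at x = -2 (among the integer gridlines).
(c) Fitting integer coefficients to these (and the overall shape) gives p.

3*x*y + 2*y^2 + x + 3*y + 2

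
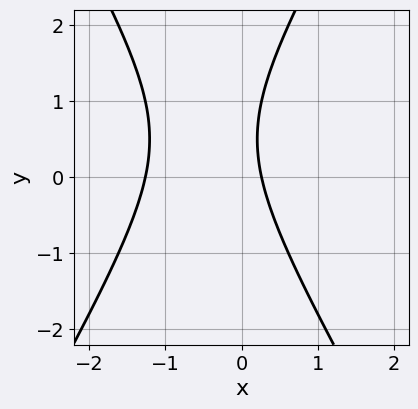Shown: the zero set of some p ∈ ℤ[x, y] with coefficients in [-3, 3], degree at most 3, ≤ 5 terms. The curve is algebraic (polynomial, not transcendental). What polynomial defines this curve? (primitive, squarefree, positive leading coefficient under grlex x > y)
3*x^2 - y^2 + 3*x + y - 1

(a) The degree is 2 — no degree-1 curve has this shape.
(b) From the axis intercepts and sections: no y-intercept at any integer in the box.
(c) Solving for integer coefficients yields p as stated.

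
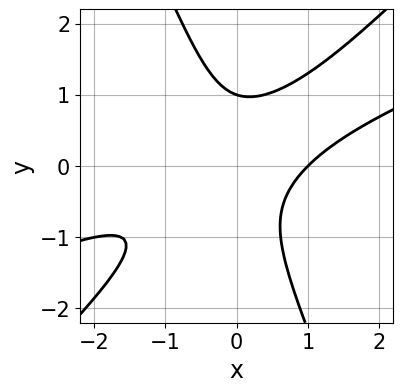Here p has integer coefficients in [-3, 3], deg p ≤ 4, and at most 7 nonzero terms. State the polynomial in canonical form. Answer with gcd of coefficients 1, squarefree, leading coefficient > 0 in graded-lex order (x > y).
x^3 - 3*x^2*y + x*y^2 + y^3 - 1

1. deg p = 3. No degree-2 curve has this shape.
2. Reading off the gridlines: it crosses the x-axis at the gridline x = 1; it crosses the y-axis at the gridline y = 1.
3. These observations pin down the coefficients.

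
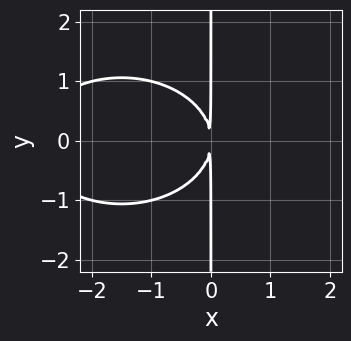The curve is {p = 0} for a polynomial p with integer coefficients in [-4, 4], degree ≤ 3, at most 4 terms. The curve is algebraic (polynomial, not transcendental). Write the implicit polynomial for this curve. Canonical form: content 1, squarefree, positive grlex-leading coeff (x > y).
x^3 + 2*x*y^2 + 3*x^2

The degree is 3 — a generic line meets the curve in up to 3 points.
Symmetries: mirror symmetry y ↦ −y ⇒ only even powers of y.
From the axis intercepts and sections: the visible y-axis segment lies entirely on the curve.
The integer polynomial consistent with all of this is the stated p.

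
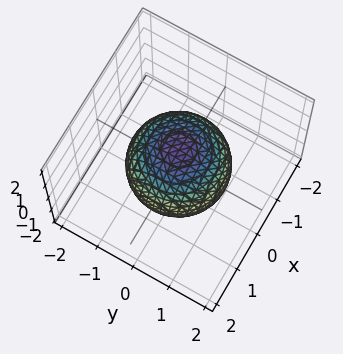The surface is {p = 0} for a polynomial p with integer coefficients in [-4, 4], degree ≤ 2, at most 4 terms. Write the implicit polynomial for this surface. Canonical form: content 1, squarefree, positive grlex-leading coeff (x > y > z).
2*x^2 + 2*y^2 + 2*z^2 - 3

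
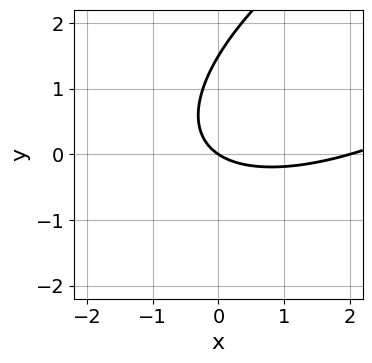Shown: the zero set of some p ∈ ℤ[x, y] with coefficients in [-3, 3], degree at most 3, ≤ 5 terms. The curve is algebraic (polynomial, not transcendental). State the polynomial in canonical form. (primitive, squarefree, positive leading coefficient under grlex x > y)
deg p = 2.
Against the integer gridlines: among the integer gridlines, it crosses the x-axis at x ∈ {0, 2}; it crosses the y-axis at the gridline y = 0.
Putting this together gives p.

x^2 - 2*x*y + 2*y^2 - 2*x - 3*y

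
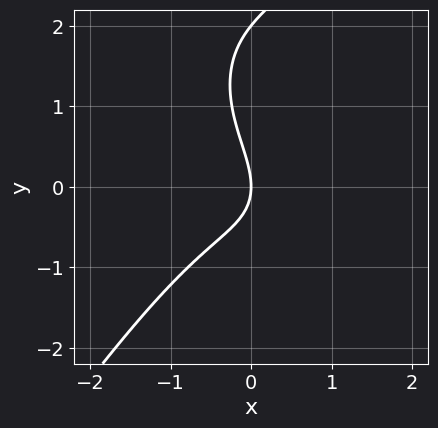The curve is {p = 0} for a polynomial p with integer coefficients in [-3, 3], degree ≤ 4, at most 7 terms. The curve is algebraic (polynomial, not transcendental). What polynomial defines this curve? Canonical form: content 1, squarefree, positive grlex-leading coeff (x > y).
1. The degree is 3 — no degree-2 curve has this shape.
2. Checking where it meets the axes: it meets the x-axis at x = 0 (among the integer gridlines); the y-axis gridline crossings are at y ∈ {0, 2}.
3. Putting this together gives p.

3*x^3 - y^3 + x*y + 2*y^2 + 3*x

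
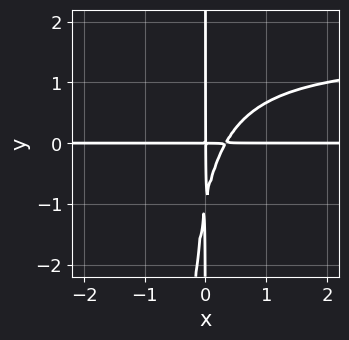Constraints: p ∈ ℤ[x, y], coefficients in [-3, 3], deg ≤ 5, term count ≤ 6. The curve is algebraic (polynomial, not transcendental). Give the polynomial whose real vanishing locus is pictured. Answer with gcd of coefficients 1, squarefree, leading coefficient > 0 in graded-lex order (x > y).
(a) deg p = 4. A generic line meets the curve in up to 4 points.
(b) Reading off the gridlines: every point of the x-axis in the box is on the curve; every point of the y-axis in the box is on the curve.
(c) The integer polynomial consistent with all of this is the stated p.

2*x^2*y^2 - 3*x^2*y + x*y^2 + x*y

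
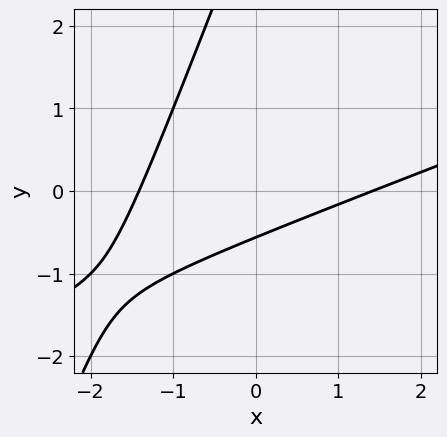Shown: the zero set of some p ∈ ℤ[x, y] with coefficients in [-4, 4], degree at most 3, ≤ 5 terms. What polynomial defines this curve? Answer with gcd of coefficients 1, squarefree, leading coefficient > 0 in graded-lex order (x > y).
(a) The degree is 2 — the shape is more complex than any degree-1 curve.
(b) Putting this together gives p.

x^2 - 3*x*y + y^2 - 3*y - 2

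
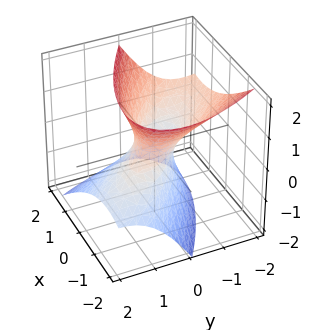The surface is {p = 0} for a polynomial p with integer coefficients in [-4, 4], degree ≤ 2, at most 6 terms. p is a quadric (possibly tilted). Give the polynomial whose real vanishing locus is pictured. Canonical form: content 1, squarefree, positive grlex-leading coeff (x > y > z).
2*x^2 + 3*x*y + 2*y^2 + 3*y*z - 2*z^2 - 1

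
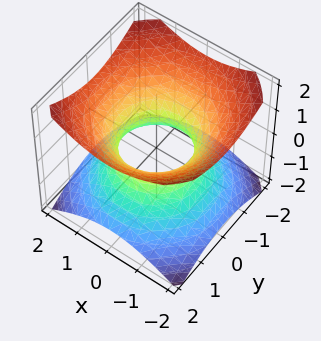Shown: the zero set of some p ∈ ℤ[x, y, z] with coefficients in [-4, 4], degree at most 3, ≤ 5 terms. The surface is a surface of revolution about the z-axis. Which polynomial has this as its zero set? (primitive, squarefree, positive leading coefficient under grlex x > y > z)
2*x^2 + 2*y^2 - 3*z^2 - 2

(a) Degree: the shape is more complex than any degree-1 surface, so deg p = 2.
(b) Symmetries: every cross-section ⟂ z is a circle, so x, y appear only via x² + y².
(c) From the visible intercepts: no z-intercept at any integer in the box; the x-axis gridline crossings are at x ∈ {-1, 1}; among the integer gridlines, it crosses the y-axis at y ∈ {-1, 1}; a circular section at z = -1 has radius between 1 and 2.
(d) Together with the visible shape, these determine p as stated.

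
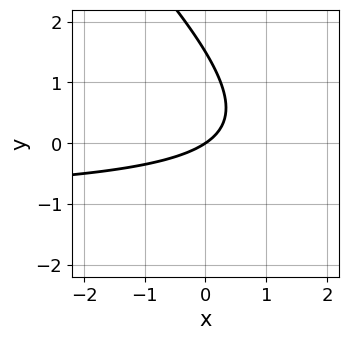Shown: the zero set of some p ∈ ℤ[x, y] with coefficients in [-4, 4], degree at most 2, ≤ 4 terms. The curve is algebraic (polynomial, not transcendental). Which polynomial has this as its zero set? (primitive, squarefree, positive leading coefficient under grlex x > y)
deg p = 2. The shape is more complex than any degree-1 curve.
Observable constraints: one y-axis crossing is at y = 0; one x-axis crossing is at x = 0.
Matching integer coefficients to the picture gives p.

2*x*y + 2*y^2 + 2*x - 3*y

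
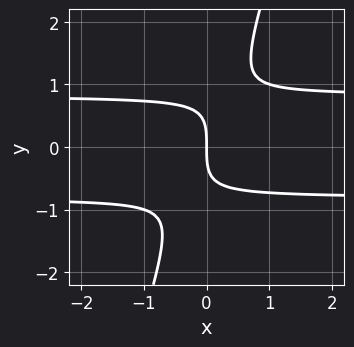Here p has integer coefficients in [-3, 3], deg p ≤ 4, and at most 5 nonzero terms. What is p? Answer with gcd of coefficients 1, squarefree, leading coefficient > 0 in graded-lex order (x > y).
The degree is 3 — the shape is more complex than any degree-2 curve.
Observable constraints: it crosses the y-axis at the gridline y = 0; one x-axis crossing is at x = 0.
Solving for integer coefficients yields p as stated.

3*x*y^2 - y^3 - 2*x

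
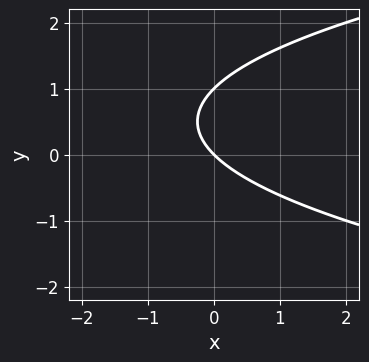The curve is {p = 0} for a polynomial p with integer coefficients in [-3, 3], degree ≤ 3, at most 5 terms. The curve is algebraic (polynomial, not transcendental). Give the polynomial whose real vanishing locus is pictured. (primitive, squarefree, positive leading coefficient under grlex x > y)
y^2 - x - y

First, the degree is 2 — no degree-1 curve has this shape.
Then, from the axis intercepts and sections: among the integer gridlines, it crosses the y-axis at y ∈ {0, 1}; one x-axis crossing is at x = 0.
Finally, together with the visible shape, these determine p as stated.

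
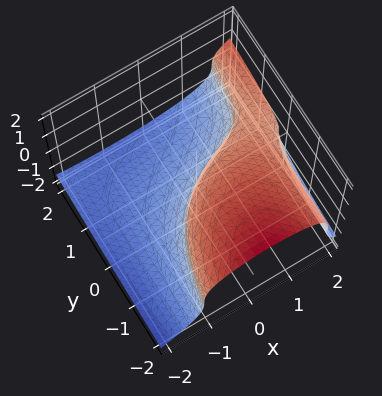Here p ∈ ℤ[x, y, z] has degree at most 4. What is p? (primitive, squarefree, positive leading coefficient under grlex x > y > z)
x^2*y - 3*z^3 - x^2 + 2*x - 3*y

(a) Degree: a generic line meets the surface in up to 3 points, so deg p = 3.
(b) Against the integer gridlines: among the integer gridlines, it crosses the x-axis at x ∈ {0, 2}; it meets the y-axis at y = 0 (among the integer gridlines).
(c) Matching integer coefficients to the picture gives p.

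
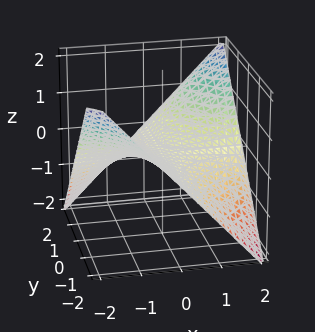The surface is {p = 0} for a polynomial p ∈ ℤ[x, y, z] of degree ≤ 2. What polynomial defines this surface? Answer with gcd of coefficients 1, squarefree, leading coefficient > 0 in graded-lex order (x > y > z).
The degree is 2 — a saddle surface; a quadric.
Observable constraints: every point of the x-axis in the box is on the surface; one z-axis crossing is at z = 0.
Putting this together gives p.

x*y - 2*z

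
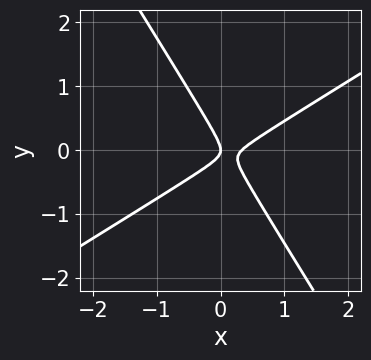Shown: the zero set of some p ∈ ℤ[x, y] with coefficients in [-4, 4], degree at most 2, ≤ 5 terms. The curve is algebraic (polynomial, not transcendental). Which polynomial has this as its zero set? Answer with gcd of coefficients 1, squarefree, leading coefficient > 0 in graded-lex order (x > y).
3*x^2 - 3*x*y - 3*y^2 - x

(a) deg p = 2. A generic line meets the curve in up to 2 points.
(b) From the axis intercepts and sections: it crosses the x-axis at the gridline x = 0; it crosses the y-axis at the gridline y = 0.
(c) These observations pin down the coefficients.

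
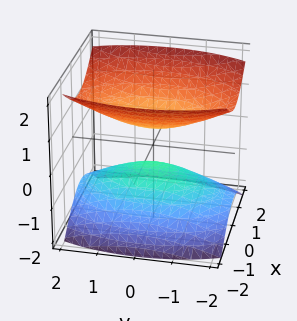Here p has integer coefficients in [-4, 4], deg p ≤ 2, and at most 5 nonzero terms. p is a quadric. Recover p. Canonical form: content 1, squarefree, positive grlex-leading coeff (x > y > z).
1. I count 2 distinct pieces. Treating them together as one polynomial.
2. Degree: two sheets facing apart; a quadric, so deg p = 2.
3. Symmetries: it's symmetric under x → −x, forcing even powers of x; it's symmetric under y → −y, forcing even powers of y; it's symmetric under z → −z, forcing even powers of z.
4. Against the integer gridlines: the surface avoids every integer x-axis point in the box; no y-intercept at any integer in the box.
5. Together with the visible shape, these determine p as stated.

3*x^2 + y^2 - 3*z^2 + 1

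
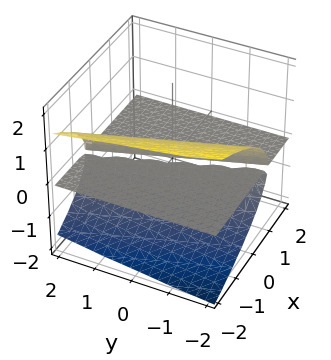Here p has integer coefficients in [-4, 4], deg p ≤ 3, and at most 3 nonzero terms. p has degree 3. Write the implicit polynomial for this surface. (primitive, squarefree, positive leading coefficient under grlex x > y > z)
I count 2 distinct pieces. Treating them together as one polynomial.
The degree is 3 — no degree-2 surface has this shape.
From the visible intercepts: every point of the x-axis in the box is on the surface; the visible y-axis segment lies entirely on the surface; it meets the z-axis at z = 0 (among the integer gridlines).
Together with the visible shape, these determine p as stated.

2*z^3 + 3*x*z + y*z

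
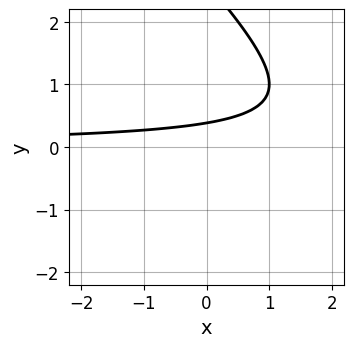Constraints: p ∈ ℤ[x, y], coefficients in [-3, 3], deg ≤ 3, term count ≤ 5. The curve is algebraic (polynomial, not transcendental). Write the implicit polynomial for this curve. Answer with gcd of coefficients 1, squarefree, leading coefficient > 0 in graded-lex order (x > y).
x*y + y^2 - 3*y + 1

(a) The degree is 2 — the shape is more complex than any degree-1 curve.
(b) Reading off the gridlines: the curve avoids every integer x-axis point in the box.
(c) The integer polynomial consistent with all of this is the stated p.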